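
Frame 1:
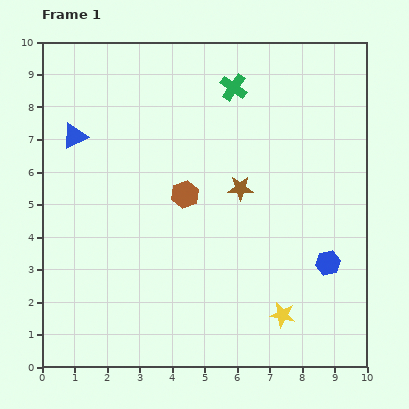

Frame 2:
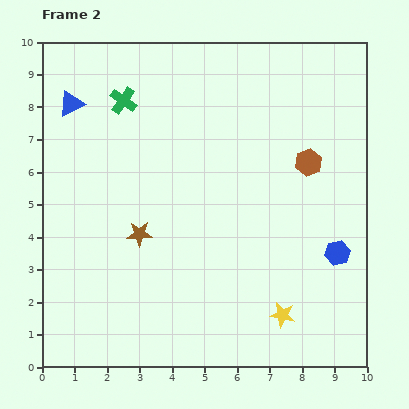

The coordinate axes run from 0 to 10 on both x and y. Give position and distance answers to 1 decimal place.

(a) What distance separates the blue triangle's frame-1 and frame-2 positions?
1.0

The blue triangle moved from (1.0, 7.1) to (0.9, 8.1), a distance of √(0.1² + 1.0²) ≈ 1.0.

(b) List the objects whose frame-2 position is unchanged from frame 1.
the yellow star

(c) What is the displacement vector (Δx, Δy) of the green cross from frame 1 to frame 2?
(-3.4, -0.4)

The green cross was at (5.9, 8.6) in frame 1 and (2.5, 8.2) in frame 2.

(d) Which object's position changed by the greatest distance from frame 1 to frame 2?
the brown hexagon

(moved 3.9; next 3.4)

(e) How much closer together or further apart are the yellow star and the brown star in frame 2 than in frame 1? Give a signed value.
+1.0

Distance in frame 1: 4.1. Distance in frame 2: 5.1.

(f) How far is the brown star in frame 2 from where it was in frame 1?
3.4

The brown star moved from (6.1, 5.5) to (3.0, 4.1), a distance of √(3.1² + 1.4²) ≈ 3.4.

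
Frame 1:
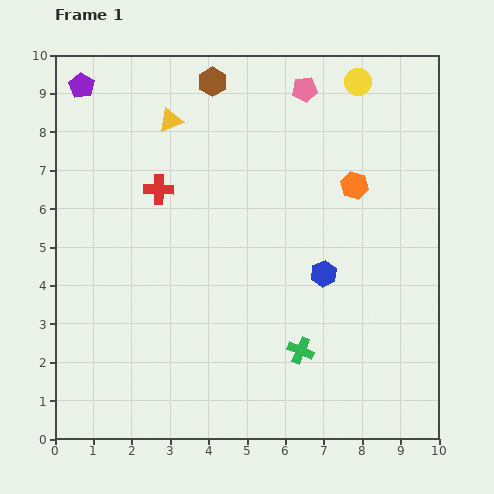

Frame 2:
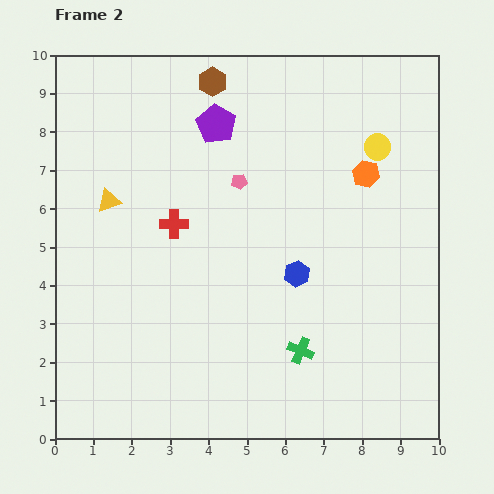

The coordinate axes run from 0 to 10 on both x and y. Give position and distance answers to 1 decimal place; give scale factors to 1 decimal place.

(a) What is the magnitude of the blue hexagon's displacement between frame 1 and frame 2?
0.7

The blue hexagon moved from (7.0, 4.3) to (6.3, 4.3), a distance of √(0.7² + 0.0²) ≈ 0.7.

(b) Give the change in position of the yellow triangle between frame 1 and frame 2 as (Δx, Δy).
(-1.6, -2.1)

The yellow triangle was at (3.0, 8.3) in frame 1 and (1.4, 6.2) in frame 2.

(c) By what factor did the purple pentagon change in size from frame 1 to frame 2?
1.5×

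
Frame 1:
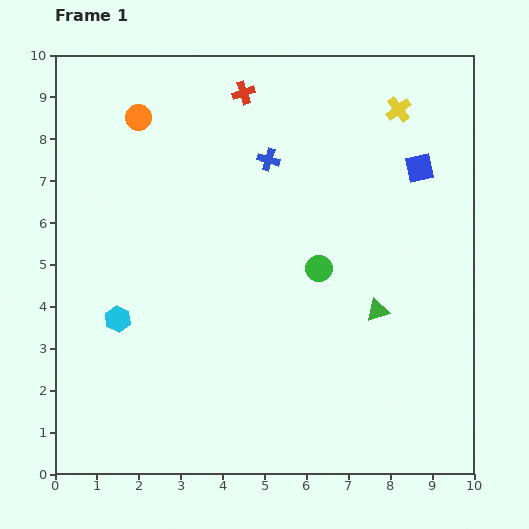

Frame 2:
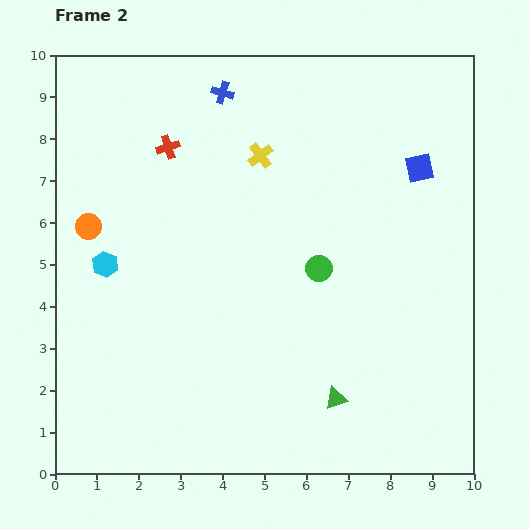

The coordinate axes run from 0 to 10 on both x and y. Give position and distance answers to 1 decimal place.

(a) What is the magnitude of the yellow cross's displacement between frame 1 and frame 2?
3.5

The yellow cross moved from (8.2, 8.7) to (4.9, 7.6), a distance of √(3.3² + 1.1²) ≈ 3.5.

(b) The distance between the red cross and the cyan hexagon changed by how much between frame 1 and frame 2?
-3.0

Distance in frame 1: 6.2. Distance in frame 2: 3.2.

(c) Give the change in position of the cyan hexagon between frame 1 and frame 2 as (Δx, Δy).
(-0.3, 1.3)

The cyan hexagon was at (1.5, 3.7) in frame 1 and (1.2, 5.0) in frame 2.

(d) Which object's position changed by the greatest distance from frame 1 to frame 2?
the yellow cross

(moved 3.5; next 2.9)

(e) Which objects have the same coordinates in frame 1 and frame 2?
the blue square, the green circle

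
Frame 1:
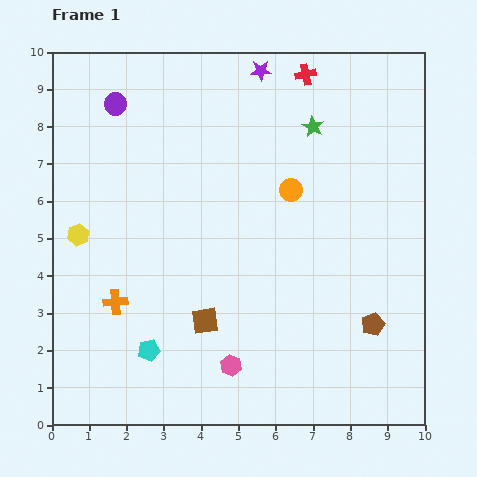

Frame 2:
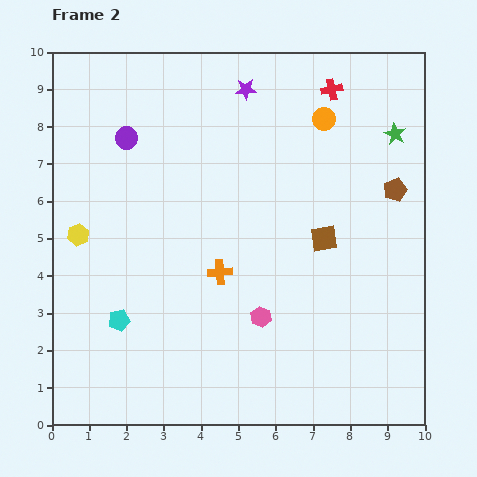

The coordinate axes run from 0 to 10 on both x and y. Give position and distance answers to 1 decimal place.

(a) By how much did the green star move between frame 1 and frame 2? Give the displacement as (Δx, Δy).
(2.2, -0.2)

The green star was at (7.0, 8.0) in frame 1 and (9.2, 7.8) in frame 2.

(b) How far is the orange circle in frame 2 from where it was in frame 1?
2.1

The orange circle moved from (6.4, 6.3) to (7.3, 8.2), a distance of √(0.9² + 1.9²) ≈ 2.1.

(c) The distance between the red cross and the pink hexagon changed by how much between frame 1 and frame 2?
-1.7

Distance in frame 1: 8.1. Distance in frame 2: 6.4.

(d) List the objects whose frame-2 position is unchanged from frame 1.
the yellow hexagon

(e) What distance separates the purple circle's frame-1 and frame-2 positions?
0.9

The purple circle moved from (1.7, 8.6) to (2.0, 7.7), a distance of √(0.3² + 0.9²) ≈ 0.9.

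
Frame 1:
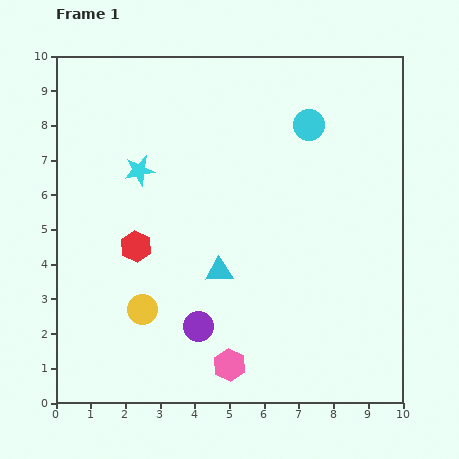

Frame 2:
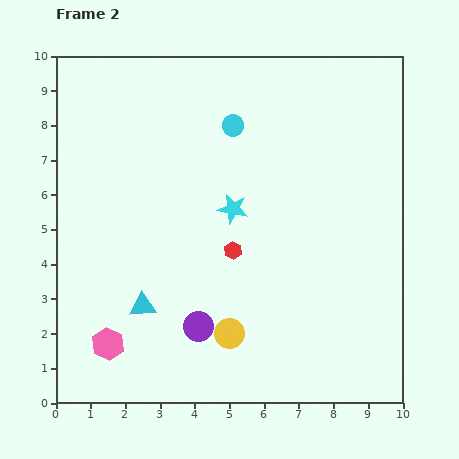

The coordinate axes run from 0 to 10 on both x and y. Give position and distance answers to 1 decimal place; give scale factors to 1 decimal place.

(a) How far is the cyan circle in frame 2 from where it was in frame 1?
2.2

The cyan circle moved from (7.3, 8.0) to (5.1, 8.0), a distance of √(2.2² + 0.0²) ≈ 2.2.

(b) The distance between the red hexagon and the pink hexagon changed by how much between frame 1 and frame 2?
+0.2

Distance in frame 1: 4.3. Distance in frame 2: 4.5.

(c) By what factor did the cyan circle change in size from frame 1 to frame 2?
0.7×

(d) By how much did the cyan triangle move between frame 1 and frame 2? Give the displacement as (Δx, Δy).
(-2.2, -1.0)

The cyan triangle was at (4.7, 3.8) in frame 1 and (2.5, 2.8) in frame 2.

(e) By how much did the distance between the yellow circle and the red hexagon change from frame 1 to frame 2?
+0.6

Distance in frame 1: 1.8. Distance in frame 2: 2.4.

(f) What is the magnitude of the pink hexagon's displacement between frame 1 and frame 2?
3.6

The pink hexagon moved from (5.0, 1.1) to (1.5, 1.7), a distance of √(3.5² + 0.6²) ≈ 3.6.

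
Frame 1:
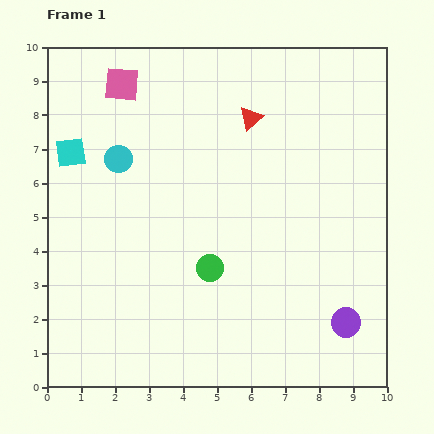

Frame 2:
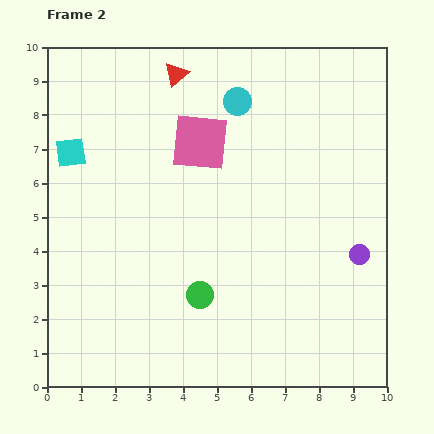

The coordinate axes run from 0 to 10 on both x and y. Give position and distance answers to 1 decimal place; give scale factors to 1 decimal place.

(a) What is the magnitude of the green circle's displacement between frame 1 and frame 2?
0.9

The green circle moved from (4.8, 3.5) to (4.5, 2.7), a distance of √(0.3² + 0.8²) ≈ 0.9.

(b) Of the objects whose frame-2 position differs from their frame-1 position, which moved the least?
the green circle

(moved 0.9)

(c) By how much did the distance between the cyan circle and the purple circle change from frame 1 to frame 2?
-2.4

Distance in frame 1: 8.2. Distance in frame 2: 5.8.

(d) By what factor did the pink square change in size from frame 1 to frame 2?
1.6×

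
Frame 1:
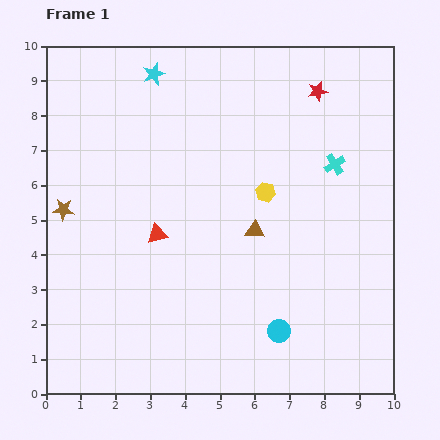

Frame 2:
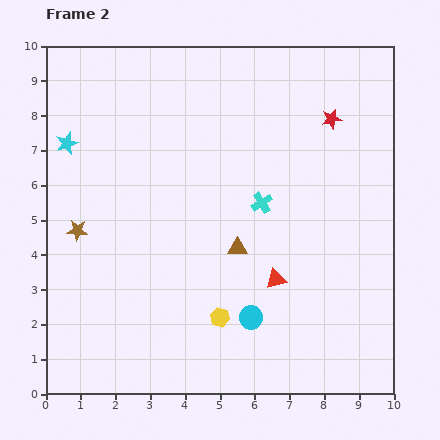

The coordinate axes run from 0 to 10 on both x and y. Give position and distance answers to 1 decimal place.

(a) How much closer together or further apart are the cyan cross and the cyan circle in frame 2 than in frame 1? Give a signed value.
-1.8

Distance in frame 1: 5.1. Distance in frame 2: 3.3.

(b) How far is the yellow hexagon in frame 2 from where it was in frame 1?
3.8

The yellow hexagon moved from (6.3, 5.8) to (5.0, 2.2), a distance of √(1.3² + 3.6²) ≈ 3.8.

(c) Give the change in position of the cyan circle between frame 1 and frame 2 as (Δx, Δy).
(-0.8, 0.4)

The cyan circle was at (6.7, 1.8) in frame 1 and (5.9, 2.2) in frame 2.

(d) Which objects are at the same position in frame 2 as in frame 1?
none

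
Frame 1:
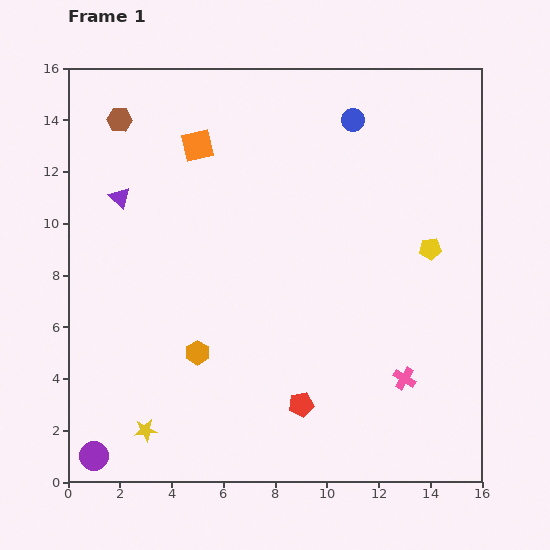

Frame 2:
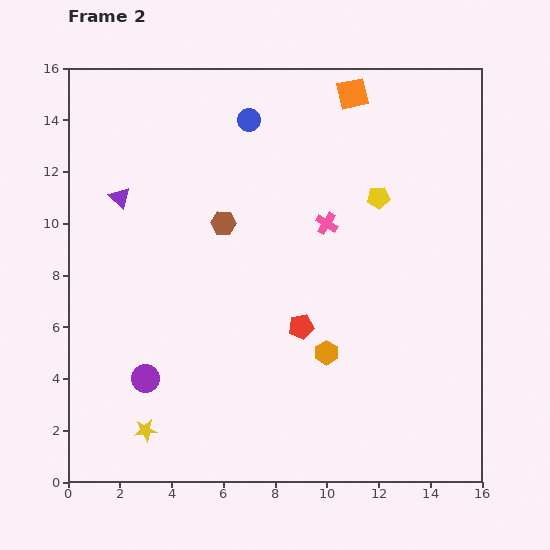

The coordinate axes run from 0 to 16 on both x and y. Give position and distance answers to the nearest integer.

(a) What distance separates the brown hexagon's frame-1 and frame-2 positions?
6

The brown hexagon moved from (2, 14) to (6, 10), a distance of √(4² + 4²) ≈ 6.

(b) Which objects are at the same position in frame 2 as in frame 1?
the yellow star, the purple triangle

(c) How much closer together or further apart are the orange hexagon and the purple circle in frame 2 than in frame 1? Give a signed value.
+1

Distance in frame 1: 6. Distance in frame 2: 7.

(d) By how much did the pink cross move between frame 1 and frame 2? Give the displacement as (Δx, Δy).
(-3, 6)

The pink cross was at (13, 4) in frame 1 and (10, 10) in frame 2.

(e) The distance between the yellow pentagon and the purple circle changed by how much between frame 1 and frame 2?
-4

Distance in frame 1: 15. Distance in frame 2: 11.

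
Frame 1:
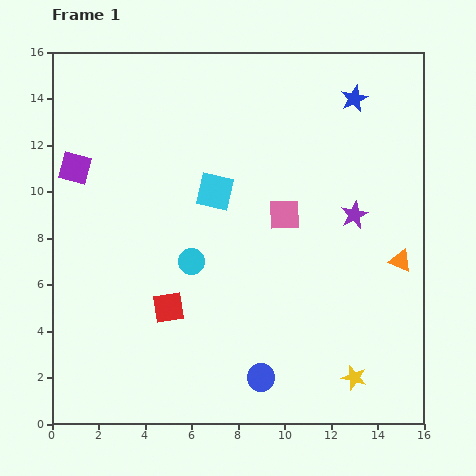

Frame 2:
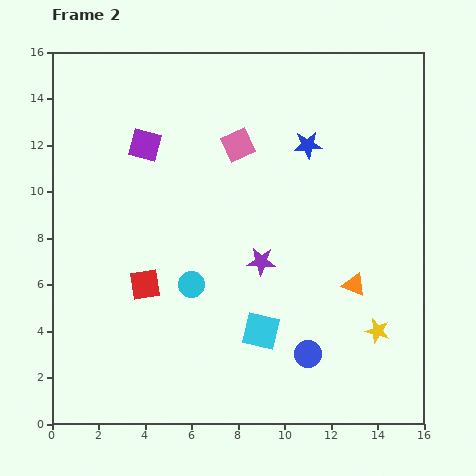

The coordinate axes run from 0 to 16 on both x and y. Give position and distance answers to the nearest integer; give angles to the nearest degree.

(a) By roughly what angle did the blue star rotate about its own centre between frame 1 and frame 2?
19° clockwise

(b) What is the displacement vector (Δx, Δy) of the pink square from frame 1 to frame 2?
(-2, 3)

The pink square was at (10, 9) in frame 1 and (8, 12) in frame 2.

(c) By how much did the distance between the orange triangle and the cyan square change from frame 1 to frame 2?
-5

Distance in frame 1: 9. Distance in frame 2: 4.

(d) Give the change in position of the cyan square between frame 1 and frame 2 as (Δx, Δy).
(2, -6)

The cyan square was at (7, 10) in frame 1 and (9, 4) in frame 2.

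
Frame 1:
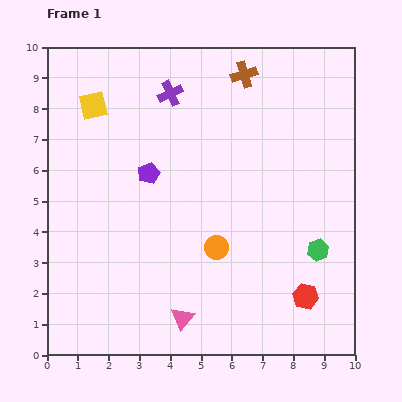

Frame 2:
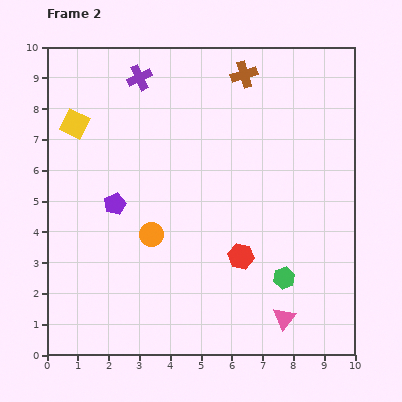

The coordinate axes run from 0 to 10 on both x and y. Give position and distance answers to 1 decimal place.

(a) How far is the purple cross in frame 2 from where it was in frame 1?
1.1

The purple cross moved from (4.0, 8.5) to (3.0, 9.0), a distance of √(1.0² + 0.5²) ≈ 1.1.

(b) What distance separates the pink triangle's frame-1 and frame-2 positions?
3.3

The pink triangle moved from (4.4, 1.2) to (7.7, 1.2), a distance of √(3.3² + 0.0²) ≈ 3.3.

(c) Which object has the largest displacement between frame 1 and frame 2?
the pink triangle

(moved 3.3; next 2.5)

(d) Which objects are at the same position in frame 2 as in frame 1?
the brown cross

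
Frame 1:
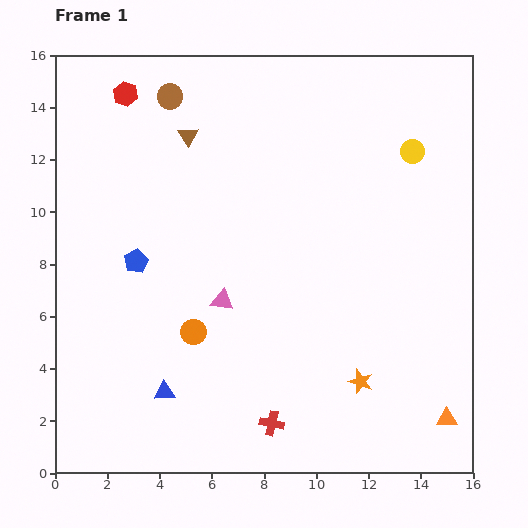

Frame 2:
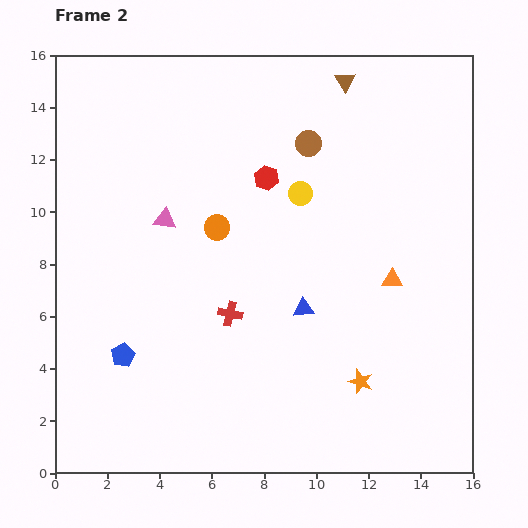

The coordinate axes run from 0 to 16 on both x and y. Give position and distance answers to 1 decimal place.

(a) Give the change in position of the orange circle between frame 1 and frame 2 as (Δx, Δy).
(0.9, 4.0)

The orange circle was at (5.3, 5.4) in frame 1 and (6.2, 9.4) in frame 2.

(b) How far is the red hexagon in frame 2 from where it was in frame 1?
6.3

The red hexagon moved from (2.7, 14.5) to (8.1, 11.3), a distance of √(5.4² + 3.2²) ≈ 6.3.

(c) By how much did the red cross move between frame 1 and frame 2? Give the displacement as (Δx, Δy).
(-1.6, 4.2)

The red cross was at (8.3, 1.9) in frame 1 and (6.7, 6.1) in frame 2.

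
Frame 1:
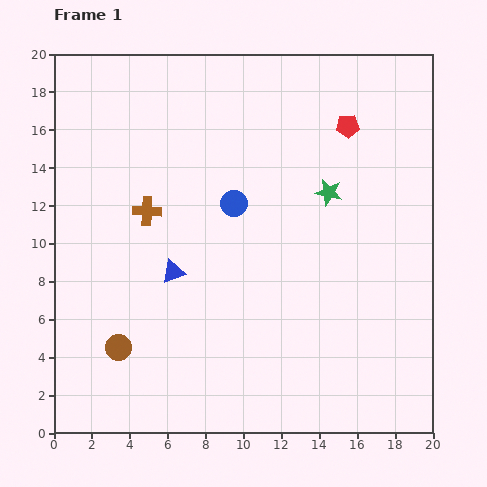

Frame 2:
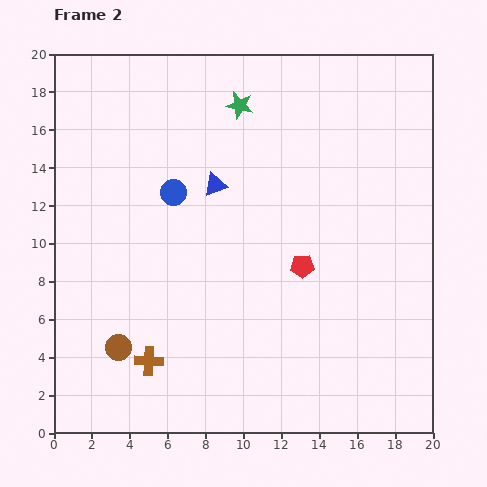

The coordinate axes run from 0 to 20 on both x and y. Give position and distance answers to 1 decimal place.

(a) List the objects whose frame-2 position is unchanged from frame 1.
the brown circle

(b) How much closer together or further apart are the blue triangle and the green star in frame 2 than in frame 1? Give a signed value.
-4.8

Distance in frame 1: 9.2. Distance in frame 2: 4.4.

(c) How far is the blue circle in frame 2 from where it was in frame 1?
3.3

The blue circle moved from (9.5, 12.1) to (6.3, 12.7), a distance of √(3.2² + 0.6²) ≈ 3.3.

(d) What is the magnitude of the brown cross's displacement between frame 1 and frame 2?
7.9

The brown cross moved from (4.9, 11.7) to (5.0, 3.8), a distance of √(0.1² + 7.9²) ≈ 7.9.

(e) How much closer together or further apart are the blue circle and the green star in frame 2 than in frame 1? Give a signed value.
+0.8

Distance in frame 1: 5.0. Distance in frame 2: 5.8.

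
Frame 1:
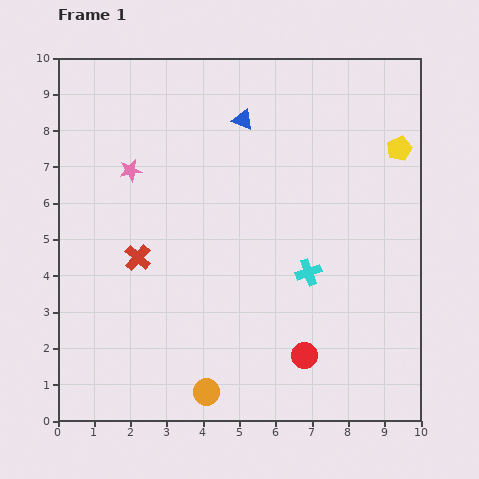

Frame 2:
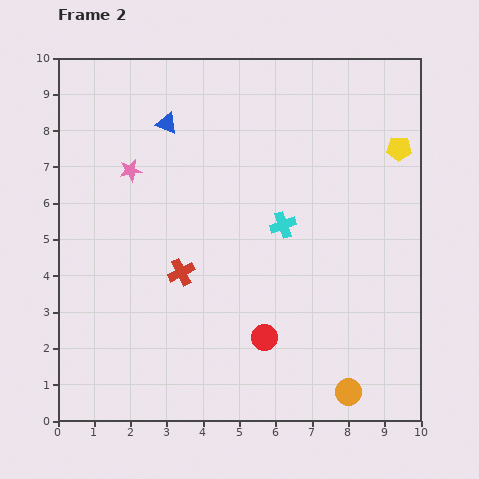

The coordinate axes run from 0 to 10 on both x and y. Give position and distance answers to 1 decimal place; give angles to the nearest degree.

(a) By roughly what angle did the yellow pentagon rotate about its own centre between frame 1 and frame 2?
25° clockwise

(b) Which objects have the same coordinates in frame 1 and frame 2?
the yellow pentagon, the pink star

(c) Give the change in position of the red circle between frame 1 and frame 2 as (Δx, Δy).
(-1.1, 0.5)

The red circle was at (6.8, 1.8) in frame 1 and (5.7, 2.3) in frame 2.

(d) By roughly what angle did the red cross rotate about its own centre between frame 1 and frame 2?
22° clockwise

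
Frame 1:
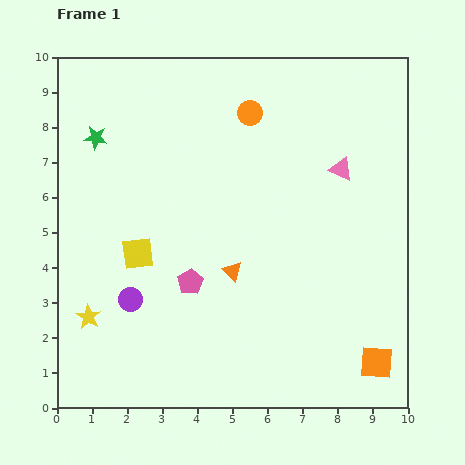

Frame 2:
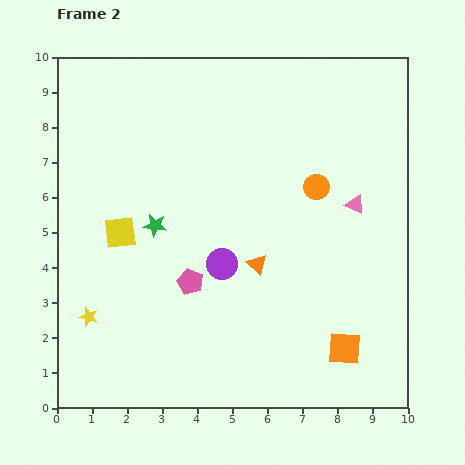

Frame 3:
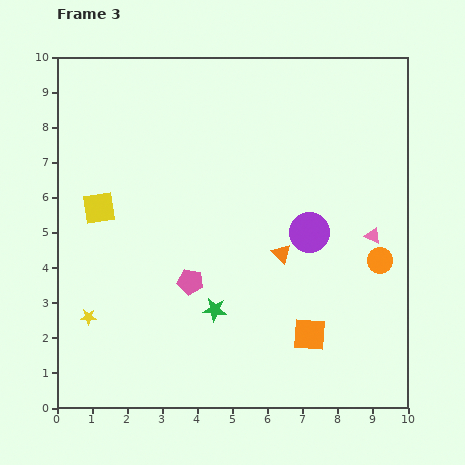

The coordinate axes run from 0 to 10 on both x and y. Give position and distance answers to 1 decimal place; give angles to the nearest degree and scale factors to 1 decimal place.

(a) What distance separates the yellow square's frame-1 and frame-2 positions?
0.8

The yellow square moved from (2.3, 4.4) to (1.8, 5.0), a distance of √(0.5² + 0.6²) ≈ 0.8.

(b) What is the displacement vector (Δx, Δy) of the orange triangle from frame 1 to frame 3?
(1.4, 0.5)

The orange triangle was at (5.0, 3.9) in frame 1 and (6.4, 4.4) in frame 3.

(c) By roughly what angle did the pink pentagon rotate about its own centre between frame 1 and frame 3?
31° counter-clockwise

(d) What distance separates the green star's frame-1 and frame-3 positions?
6.0

The green star moved from (1.1, 7.7) to (4.5, 2.8), a distance of √(3.4² + 4.9²) ≈ 6.0.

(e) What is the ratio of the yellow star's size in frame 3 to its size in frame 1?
0.6×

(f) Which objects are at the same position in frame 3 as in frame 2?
the yellow star, the pink pentagon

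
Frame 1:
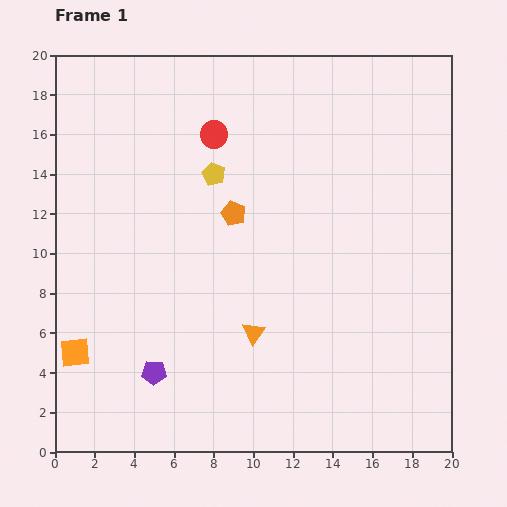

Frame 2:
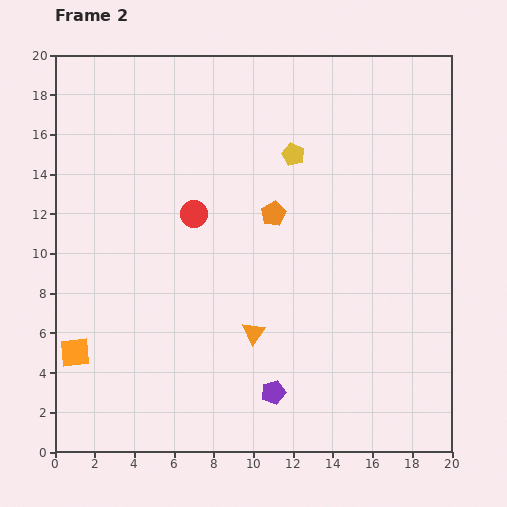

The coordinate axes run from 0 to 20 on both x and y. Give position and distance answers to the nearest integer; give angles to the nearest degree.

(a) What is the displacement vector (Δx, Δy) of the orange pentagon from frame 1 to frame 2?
(2, 0)

The orange pentagon was at (9, 12) in frame 1 and (11, 12) in frame 2.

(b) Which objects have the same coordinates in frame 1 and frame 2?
the orange triangle, the orange square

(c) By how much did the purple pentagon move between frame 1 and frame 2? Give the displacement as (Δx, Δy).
(6, -1)

The purple pentagon was at (5, 4) in frame 1 and (11, 3) in frame 2.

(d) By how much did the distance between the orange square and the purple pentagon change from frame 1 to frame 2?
+6

Distance in frame 1: 4. Distance in frame 2: 10.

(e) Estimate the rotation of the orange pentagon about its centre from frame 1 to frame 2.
20° clockwise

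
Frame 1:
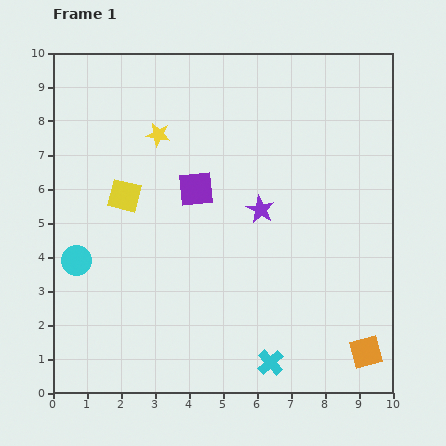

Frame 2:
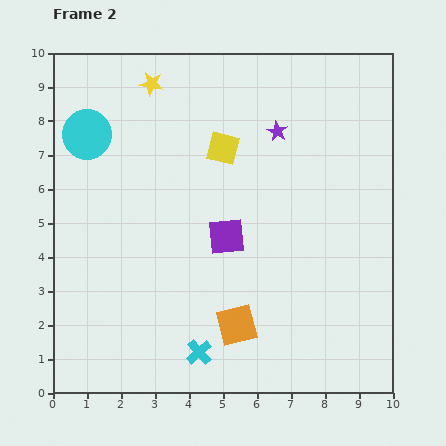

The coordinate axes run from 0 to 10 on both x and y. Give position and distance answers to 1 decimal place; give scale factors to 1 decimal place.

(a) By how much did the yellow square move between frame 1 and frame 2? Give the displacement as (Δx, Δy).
(2.9, 1.4)

The yellow square was at (2.1, 5.8) in frame 1 and (5.0, 7.2) in frame 2.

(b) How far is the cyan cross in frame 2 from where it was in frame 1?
2.1

The cyan cross moved from (6.4, 0.9) to (4.3, 1.2), a distance of √(2.1² + 0.3²) ≈ 2.1.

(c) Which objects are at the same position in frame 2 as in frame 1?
none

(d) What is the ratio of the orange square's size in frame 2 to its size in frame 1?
1.3×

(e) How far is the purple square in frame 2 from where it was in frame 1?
1.7

The purple square moved from (4.2, 6.0) to (5.1, 4.6), a distance of √(0.9² + 1.4²) ≈ 1.7.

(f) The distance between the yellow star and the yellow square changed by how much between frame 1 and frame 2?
+0.7

Distance in frame 1: 2.1. Distance in frame 2: 2.8.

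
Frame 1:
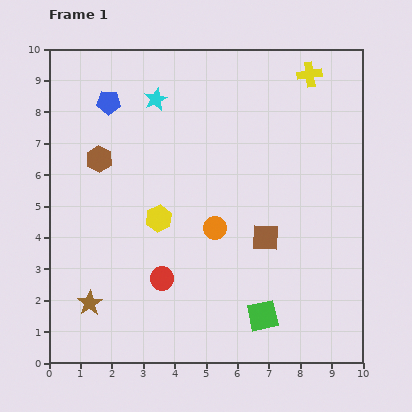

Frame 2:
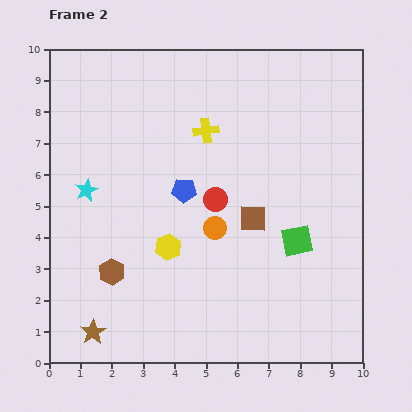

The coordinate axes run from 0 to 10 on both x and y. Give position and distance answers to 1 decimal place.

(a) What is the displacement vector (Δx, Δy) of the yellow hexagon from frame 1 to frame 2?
(0.3, -0.9)

The yellow hexagon was at (3.5, 4.6) in frame 1 and (3.8, 3.7) in frame 2.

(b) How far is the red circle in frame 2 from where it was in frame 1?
3.0

The red circle moved from (3.6, 2.7) to (5.3, 5.2), a distance of √(1.7² + 2.5²) ≈ 3.0.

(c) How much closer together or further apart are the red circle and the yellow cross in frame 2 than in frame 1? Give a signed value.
-5.8

Distance in frame 1: 8.0. Distance in frame 2: 2.2.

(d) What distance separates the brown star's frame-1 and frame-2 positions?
0.9

The brown star moved from (1.3, 1.9) to (1.4, 1.0), a distance of √(0.1² + 0.9²) ≈ 0.9.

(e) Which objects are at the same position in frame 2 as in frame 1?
the orange circle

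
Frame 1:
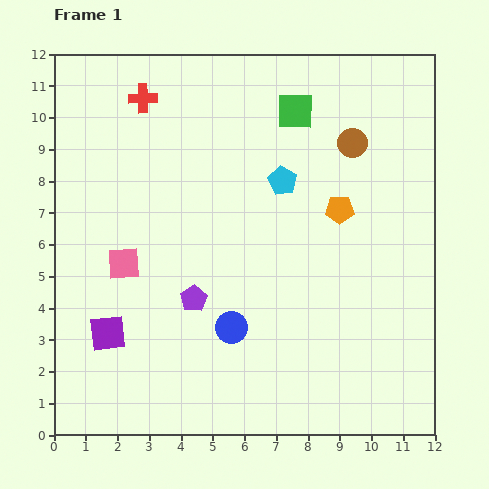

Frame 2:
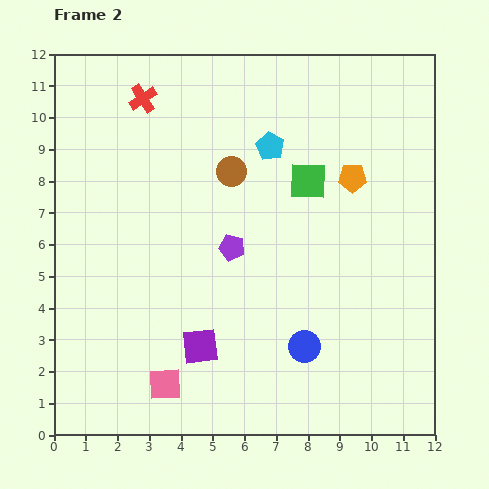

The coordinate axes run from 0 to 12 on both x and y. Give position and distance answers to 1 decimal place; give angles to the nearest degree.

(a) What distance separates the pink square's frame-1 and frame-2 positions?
4.0

The pink square moved from (2.2, 5.4) to (3.5, 1.6), a distance of √(1.3² + 3.8²) ≈ 4.0.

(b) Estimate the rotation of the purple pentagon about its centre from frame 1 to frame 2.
27° counter-clockwise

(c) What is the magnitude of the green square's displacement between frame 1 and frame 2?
2.2

The green square moved from (7.6, 10.2) to (8.0, 8.0), a distance of √(0.4² + 2.2²) ≈ 2.2.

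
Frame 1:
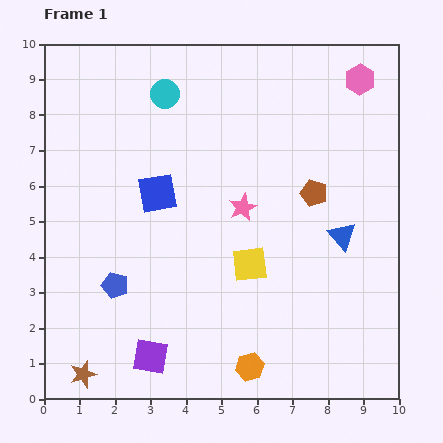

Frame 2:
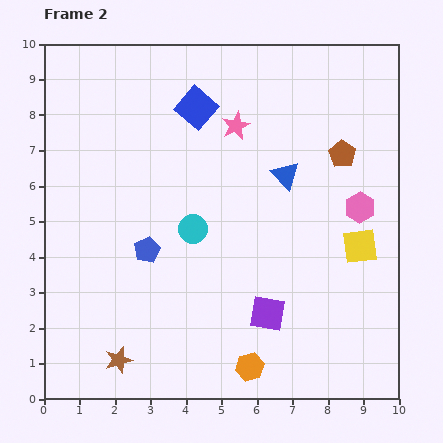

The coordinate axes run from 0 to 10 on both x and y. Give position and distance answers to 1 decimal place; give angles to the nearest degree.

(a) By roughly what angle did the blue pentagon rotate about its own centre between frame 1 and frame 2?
29° clockwise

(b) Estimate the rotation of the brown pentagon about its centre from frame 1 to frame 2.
16° clockwise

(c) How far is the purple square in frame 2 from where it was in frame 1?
3.5

The purple square moved from (3.0, 1.2) to (6.3, 2.4), a distance of √(3.3² + 1.2²) ≈ 3.5.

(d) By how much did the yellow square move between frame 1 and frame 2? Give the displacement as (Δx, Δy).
(3.1, 0.5)

The yellow square was at (5.8, 3.8) in frame 1 and (8.9, 4.3) in frame 2.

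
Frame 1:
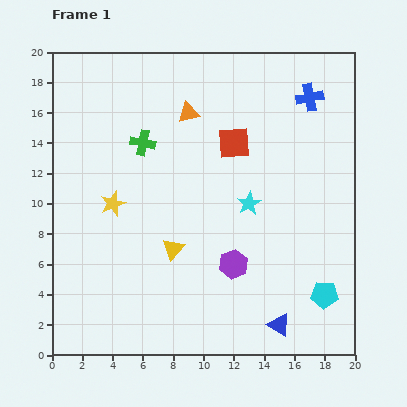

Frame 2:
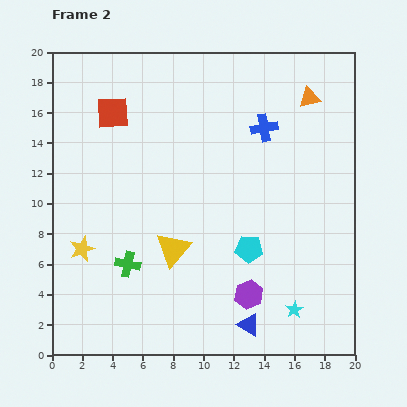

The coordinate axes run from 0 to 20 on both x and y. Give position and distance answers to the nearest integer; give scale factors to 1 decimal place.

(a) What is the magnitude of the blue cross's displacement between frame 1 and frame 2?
4

The blue cross moved from (17, 17) to (14, 15), a distance of √(3² + 2²) ≈ 4.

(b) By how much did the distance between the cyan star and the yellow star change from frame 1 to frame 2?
+6

Distance in frame 1: 9. Distance in frame 2: 15.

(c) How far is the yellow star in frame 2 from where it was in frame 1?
4

The yellow star moved from (4, 10) to (2, 7), a distance of √(2² + 3²) ≈ 4.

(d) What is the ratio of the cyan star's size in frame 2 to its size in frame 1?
0.7×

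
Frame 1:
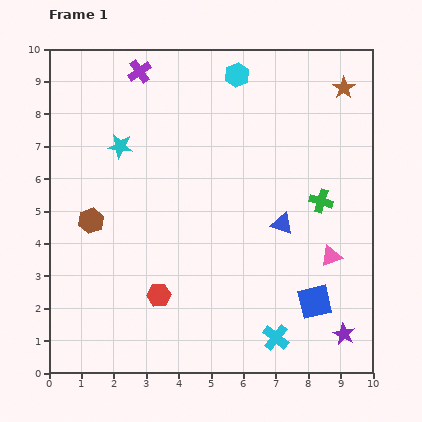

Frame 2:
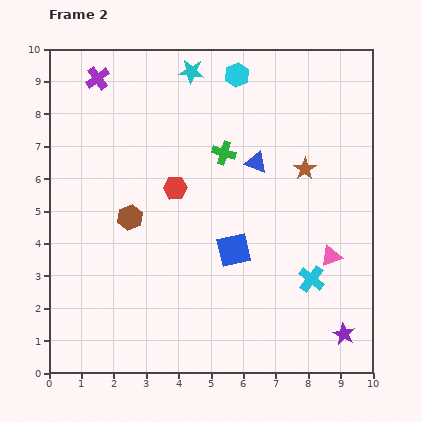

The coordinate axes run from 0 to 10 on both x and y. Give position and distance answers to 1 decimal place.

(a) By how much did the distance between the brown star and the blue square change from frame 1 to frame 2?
-3.4

Distance in frame 1: 6.7. Distance in frame 2: 3.3.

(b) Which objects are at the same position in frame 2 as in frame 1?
the cyan hexagon, the purple star, the pink triangle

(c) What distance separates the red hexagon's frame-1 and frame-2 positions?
3.3

The red hexagon moved from (3.4, 2.4) to (3.9, 5.7), a distance of √(0.5² + 3.3²) ≈ 3.3.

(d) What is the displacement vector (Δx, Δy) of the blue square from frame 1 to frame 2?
(-2.5, 1.6)

The blue square was at (8.2, 2.2) in frame 1 and (5.7, 3.8) in frame 2.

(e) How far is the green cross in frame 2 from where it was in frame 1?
3.4

The green cross moved from (8.4, 5.3) to (5.4, 6.8), a distance of √(3.0² + 1.5²) ≈ 3.4.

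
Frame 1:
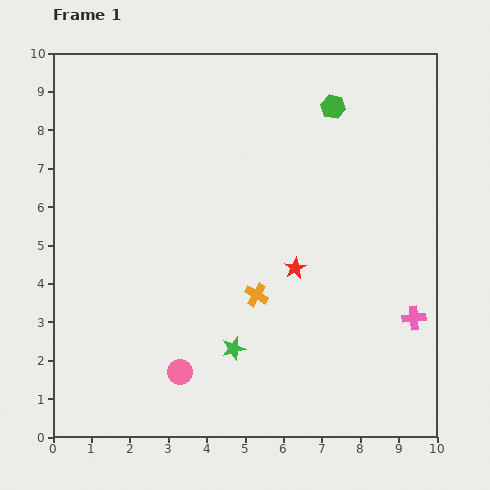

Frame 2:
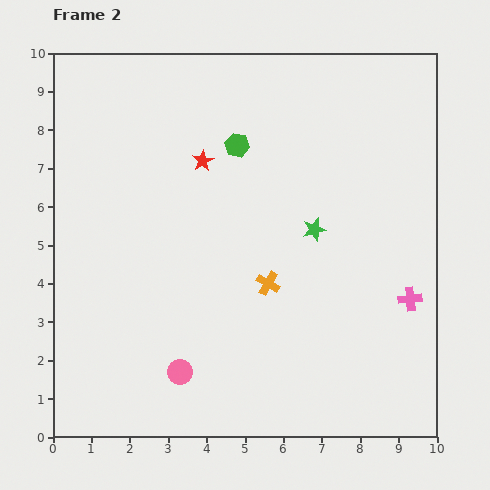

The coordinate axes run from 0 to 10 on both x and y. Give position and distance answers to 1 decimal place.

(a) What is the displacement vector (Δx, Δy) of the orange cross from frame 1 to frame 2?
(0.3, 0.3)

The orange cross was at (5.3, 3.7) in frame 1 and (5.6, 4.0) in frame 2.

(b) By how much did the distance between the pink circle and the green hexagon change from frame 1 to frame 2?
-1.9

Distance in frame 1: 8.0. Distance in frame 2: 6.1.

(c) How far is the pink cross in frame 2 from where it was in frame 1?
0.5

The pink cross moved from (9.4, 3.1) to (9.3, 3.6), a distance of √(0.1² + 0.5²) ≈ 0.5.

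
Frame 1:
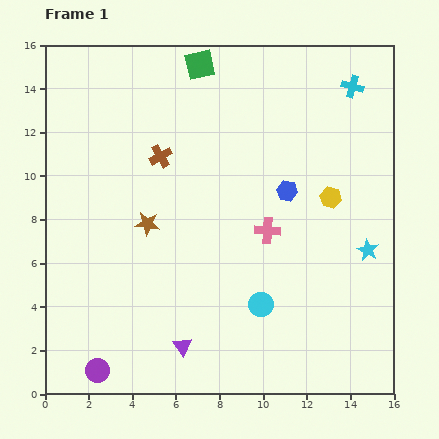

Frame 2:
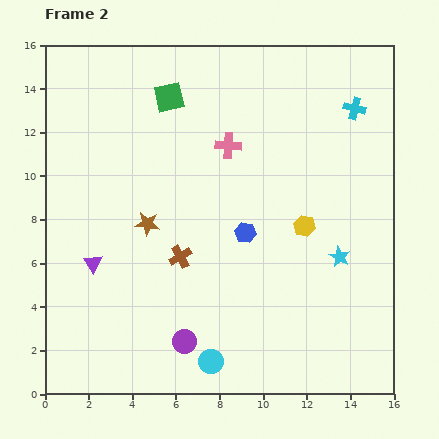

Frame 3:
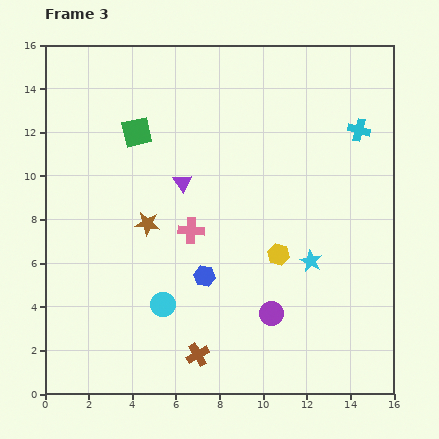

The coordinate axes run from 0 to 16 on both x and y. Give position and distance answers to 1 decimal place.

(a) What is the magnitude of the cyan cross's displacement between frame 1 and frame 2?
1.0

The cyan cross moved from (14.1, 14.1) to (14.2, 13.1), a distance of √(0.1² + 1.0²) ≈ 1.0.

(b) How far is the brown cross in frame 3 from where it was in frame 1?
9.3

The brown cross moved from (5.3, 10.9) to (7.0, 1.8), a distance of √(1.7² + 9.1²) ≈ 9.3.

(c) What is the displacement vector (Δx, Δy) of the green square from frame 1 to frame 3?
(-2.9, -3.1)

The green square was at (7.1, 15.1) in frame 1 and (4.2, 12.0) in frame 3.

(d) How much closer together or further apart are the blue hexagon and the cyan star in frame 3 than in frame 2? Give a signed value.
+0.5

Distance in frame 2: 4.4. Distance in frame 3: 4.9.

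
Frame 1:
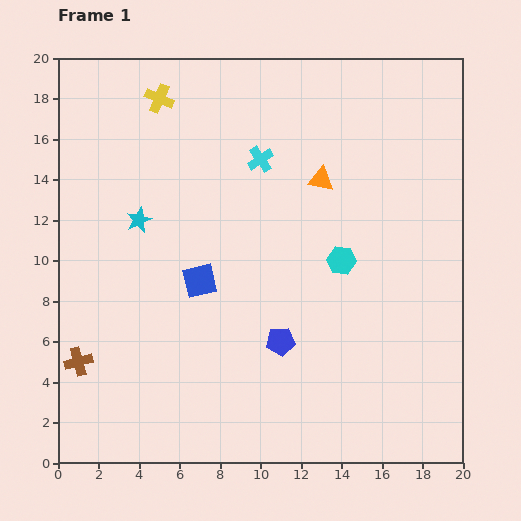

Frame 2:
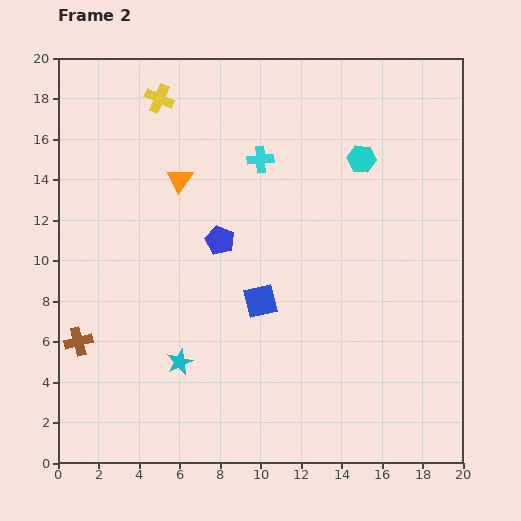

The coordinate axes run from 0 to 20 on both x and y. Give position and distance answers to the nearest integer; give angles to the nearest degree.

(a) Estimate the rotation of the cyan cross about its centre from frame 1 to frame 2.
30° clockwise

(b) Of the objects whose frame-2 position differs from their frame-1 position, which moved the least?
the brown cross

(moved 1)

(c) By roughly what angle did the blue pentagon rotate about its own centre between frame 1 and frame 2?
29° clockwise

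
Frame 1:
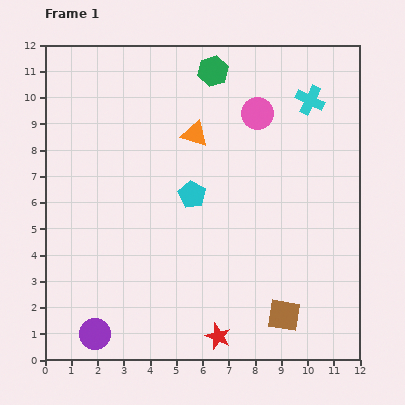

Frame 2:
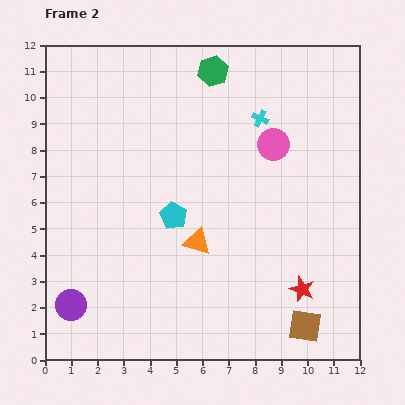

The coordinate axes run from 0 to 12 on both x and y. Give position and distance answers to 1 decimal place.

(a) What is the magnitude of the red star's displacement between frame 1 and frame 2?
3.7

The red star moved from (6.6, 0.9) to (9.8, 2.7), a distance of √(3.2² + 1.8²) ≈ 3.7.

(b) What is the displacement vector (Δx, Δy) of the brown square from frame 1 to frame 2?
(0.8, -0.4)

The brown square was at (9.1, 1.7) in frame 1 and (9.9, 1.3) in frame 2.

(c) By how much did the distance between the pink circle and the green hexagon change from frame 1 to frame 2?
+1.3

Distance in frame 1: 2.3. Distance in frame 2: 3.6.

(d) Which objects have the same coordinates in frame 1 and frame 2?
the green hexagon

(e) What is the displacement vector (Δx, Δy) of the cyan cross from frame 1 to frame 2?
(-1.9, -0.7)

The cyan cross was at (10.1, 9.9) in frame 1 and (8.2, 9.2) in frame 2.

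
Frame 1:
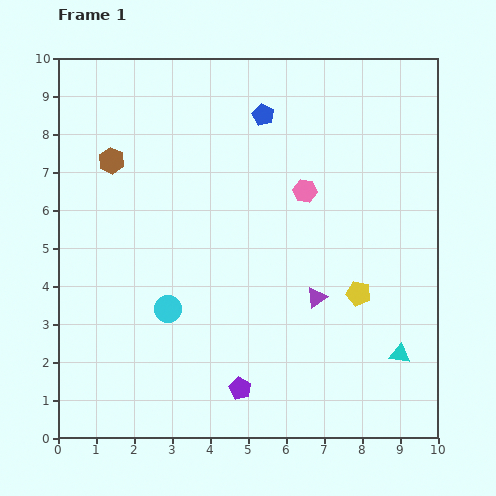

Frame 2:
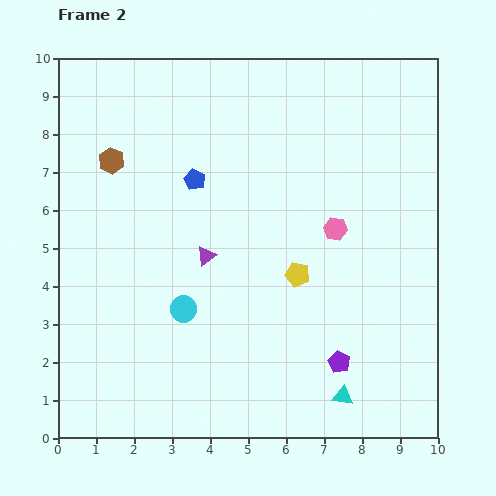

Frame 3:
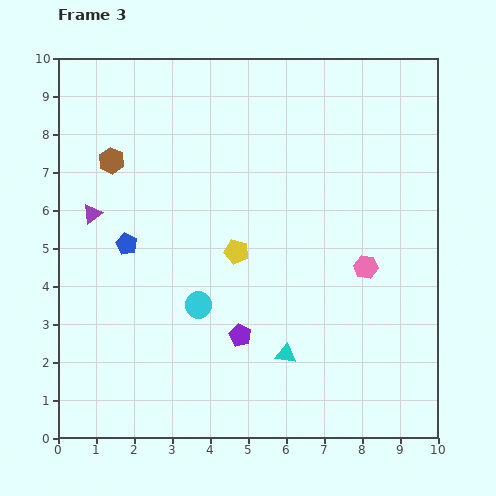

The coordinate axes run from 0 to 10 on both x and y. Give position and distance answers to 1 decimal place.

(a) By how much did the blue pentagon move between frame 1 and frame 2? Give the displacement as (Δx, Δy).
(-1.8, -1.7)

The blue pentagon was at (5.4, 8.5) in frame 1 and (3.6, 6.8) in frame 2.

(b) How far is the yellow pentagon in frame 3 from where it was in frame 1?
3.4

The yellow pentagon moved from (7.9, 3.8) to (4.7, 4.9), a distance of √(3.2² + 1.1²) ≈ 3.4.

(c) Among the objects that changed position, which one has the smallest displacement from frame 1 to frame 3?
the cyan circle

(moved 0.8)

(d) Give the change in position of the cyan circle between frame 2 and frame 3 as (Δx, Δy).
(0.4, 0.1)

The cyan circle was at (3.3, 3.4) in frame 2 and (3.7, 3.5) in frame 3.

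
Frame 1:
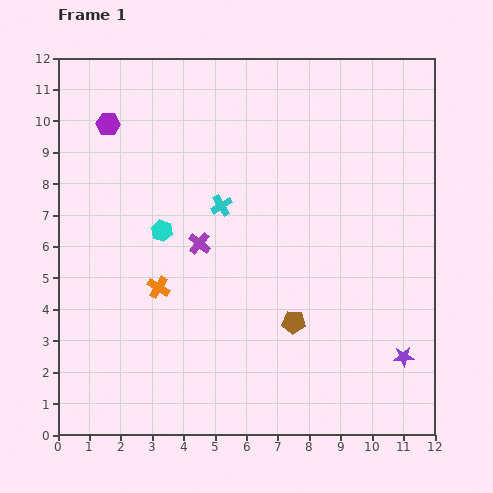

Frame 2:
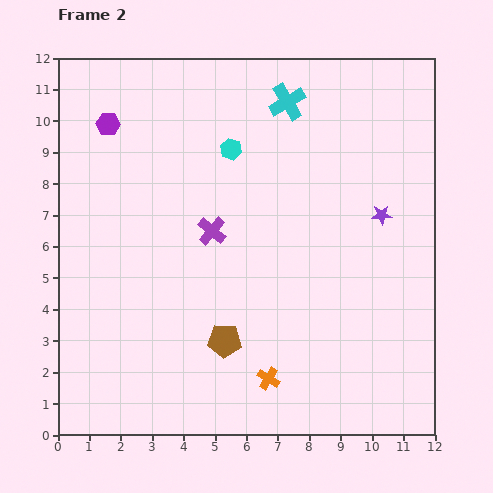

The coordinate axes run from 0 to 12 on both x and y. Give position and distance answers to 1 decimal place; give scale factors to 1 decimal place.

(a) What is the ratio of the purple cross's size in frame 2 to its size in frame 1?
1.3×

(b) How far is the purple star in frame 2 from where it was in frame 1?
4.6

The purple star moved from (11.0, 2.5) to (10.3, 7.0), a distance of √(0.7² + 4.5²) ≈ 4.6.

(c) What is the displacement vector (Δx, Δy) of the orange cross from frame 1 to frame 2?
(3.5, -2.9)

The orange cross was at (3.2, 4.7) in frame 1 and (6.7, 1.8) in frame 2.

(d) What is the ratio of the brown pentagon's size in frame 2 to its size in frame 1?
1.5×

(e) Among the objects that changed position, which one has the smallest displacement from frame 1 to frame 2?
the purple cross

(moved 0.6)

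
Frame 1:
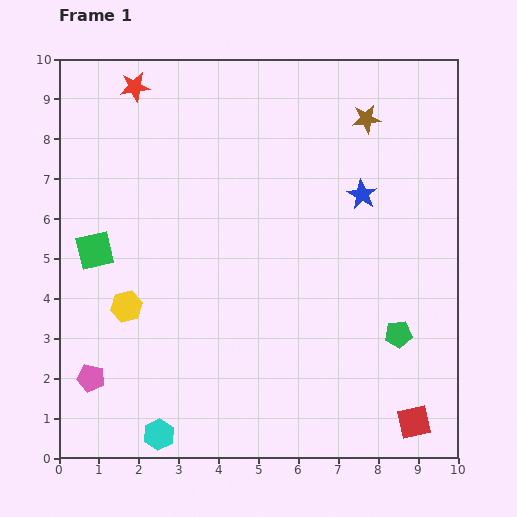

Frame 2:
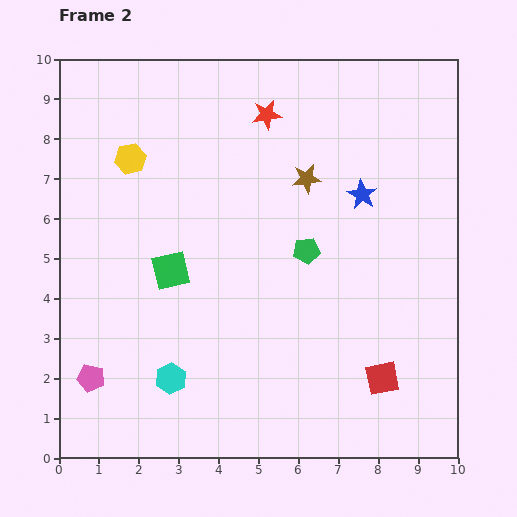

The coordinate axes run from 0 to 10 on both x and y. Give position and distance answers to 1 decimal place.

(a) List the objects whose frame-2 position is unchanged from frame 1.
the blue star, the pink pentagon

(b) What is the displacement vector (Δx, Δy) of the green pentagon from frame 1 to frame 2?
(-2.3, 2.1)

The green pentagon was at (8.5, 3.1) in frame 1 and (6.2, 5.2) in frame 2.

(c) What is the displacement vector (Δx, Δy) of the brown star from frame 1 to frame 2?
(-1.5, -1.5)

The brown star was at (7.7, 8.5) in frame 1 and (6.2, 7.0) in frame 2.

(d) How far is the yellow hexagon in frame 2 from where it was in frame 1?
3.7

The yellow hexagon moved from (1.7, 3.8) to (1.8, 7.5), a distance of √(0.1² + 3.7²) ≈ 3.7.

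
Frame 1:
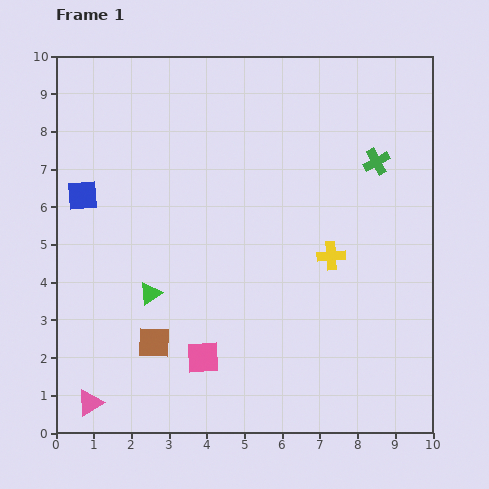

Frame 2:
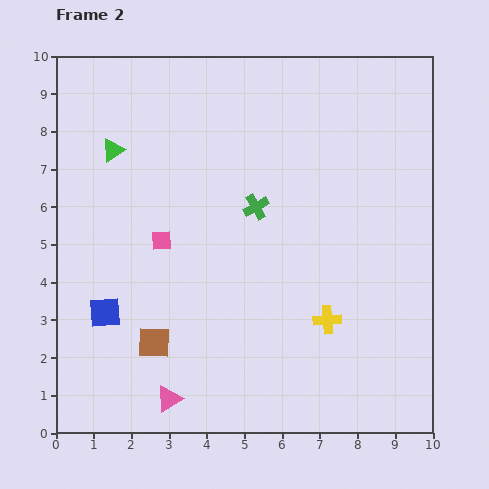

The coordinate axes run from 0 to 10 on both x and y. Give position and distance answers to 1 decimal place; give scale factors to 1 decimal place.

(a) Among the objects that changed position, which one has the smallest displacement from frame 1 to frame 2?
the yellow cross

(moved 1.7)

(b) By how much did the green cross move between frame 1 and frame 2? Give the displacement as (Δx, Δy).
(-3.2, -1.2)

The green cross was at (8.5, 7.2) in frame 1 and (5.3, 6.0) in frame 2.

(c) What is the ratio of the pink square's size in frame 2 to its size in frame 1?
0.6×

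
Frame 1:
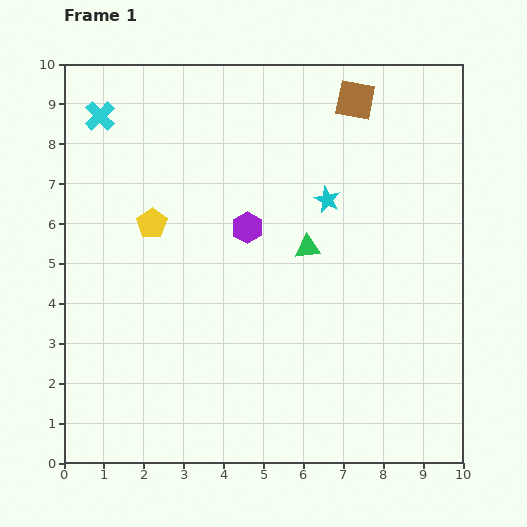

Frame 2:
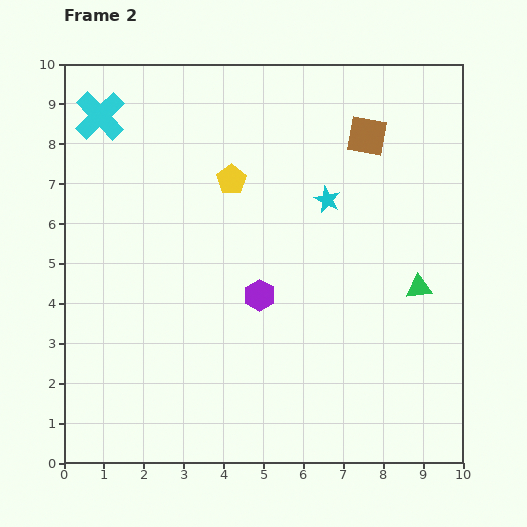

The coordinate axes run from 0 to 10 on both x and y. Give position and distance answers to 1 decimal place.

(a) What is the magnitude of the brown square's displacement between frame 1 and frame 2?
0.9

The brown square moved from (7.3, 9.1) to (7.6, 8.2), a distance of √(0.3² + 0.9²) ≈ 0.9.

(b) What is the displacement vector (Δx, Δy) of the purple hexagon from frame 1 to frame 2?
(0.3, -1.7)

The purple hexagon was at (4.6, 5.9) in frame 1 and (4.9, 4.2) in frame 2.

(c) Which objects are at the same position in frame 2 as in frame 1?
the cyan star, the cyan cross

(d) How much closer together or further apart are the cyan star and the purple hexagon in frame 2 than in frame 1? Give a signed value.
+0.8

Distance in frame 1: 2.1. Distance in frame 2: 2.9.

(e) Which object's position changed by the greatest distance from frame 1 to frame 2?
the green triangle

(moved 3.0; next 2.3)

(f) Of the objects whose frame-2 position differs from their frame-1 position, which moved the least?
the brown square

(moved 0.9)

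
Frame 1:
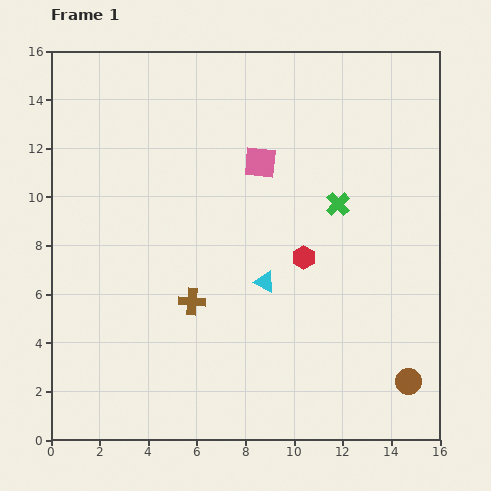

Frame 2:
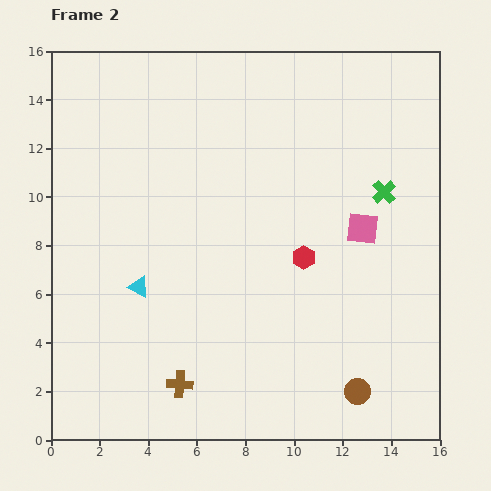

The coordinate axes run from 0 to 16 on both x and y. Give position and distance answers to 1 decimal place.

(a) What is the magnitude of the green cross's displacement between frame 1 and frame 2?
2.0

The green cross moved from (11.8, 9.7) to (13.7, 10.2), a distance of √(1.9² + 0.5²) ≈ 2.0.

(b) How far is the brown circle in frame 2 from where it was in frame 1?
2.1

The brown circle moved from (14.7, 2.4) to (12.6, 2.0), a distance of √(2.1² + 0.4²) ≈ 2.1.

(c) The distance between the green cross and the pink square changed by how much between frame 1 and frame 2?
-1.9

Distance in frame 1: 3.6. Distance in frame 2: 1.7.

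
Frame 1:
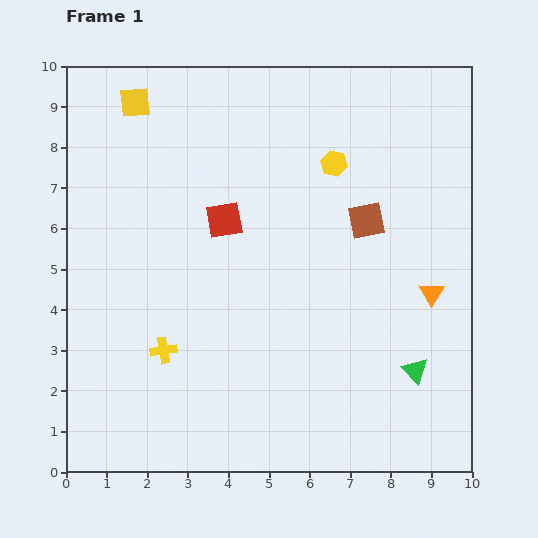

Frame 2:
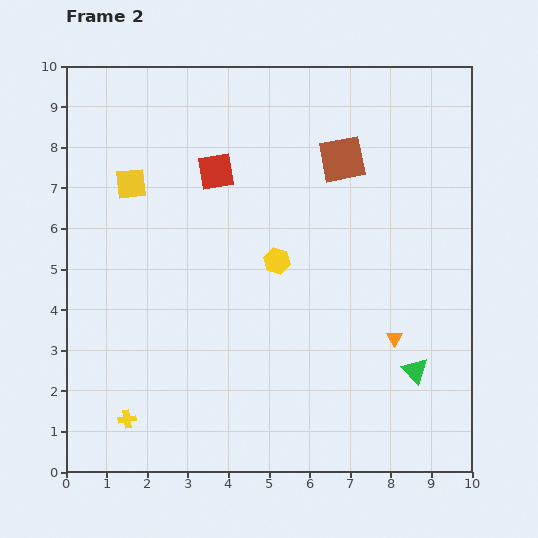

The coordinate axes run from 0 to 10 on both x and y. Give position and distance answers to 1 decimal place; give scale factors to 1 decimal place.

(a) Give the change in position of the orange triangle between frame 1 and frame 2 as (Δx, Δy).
(-0.9, -1.1)

The orange triangle was at (9.0, 4.4) in frame 1 and (8.1, 3.3) in frame 2.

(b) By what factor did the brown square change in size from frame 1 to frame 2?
1.3×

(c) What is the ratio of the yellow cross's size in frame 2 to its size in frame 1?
0.7×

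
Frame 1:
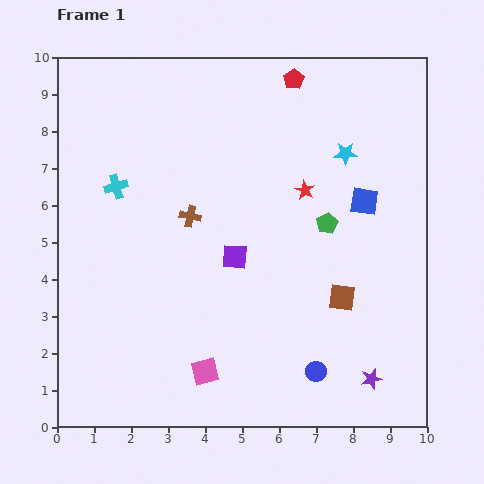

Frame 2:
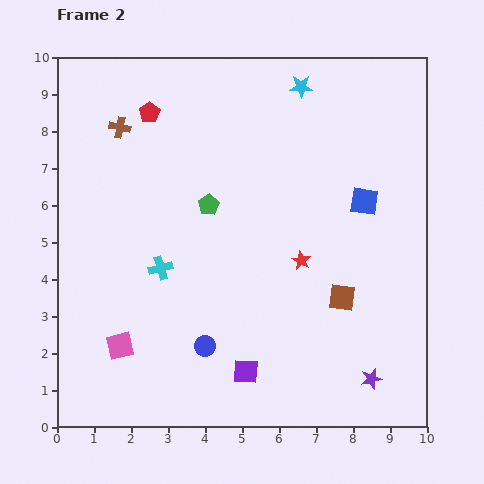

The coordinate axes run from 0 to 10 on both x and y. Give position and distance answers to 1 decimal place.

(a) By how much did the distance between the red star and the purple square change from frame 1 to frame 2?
+0.8

Distance in frame 1: 2.6. Distance in frame 2: 3.4.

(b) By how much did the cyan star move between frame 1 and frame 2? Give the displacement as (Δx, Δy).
(-1.2, 1.8)

The cyan star was at (7.8, 7.4) in frame 1 and (6.6, 9.2) in frame 2.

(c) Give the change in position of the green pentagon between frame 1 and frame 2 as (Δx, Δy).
(-3.2, 0.5)

The green pentagon was at (7.3, 5.5) in frame 1 and (4.1, 6.0) in frame 2.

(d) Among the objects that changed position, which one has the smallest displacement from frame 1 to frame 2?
the red star

(moved 1.9)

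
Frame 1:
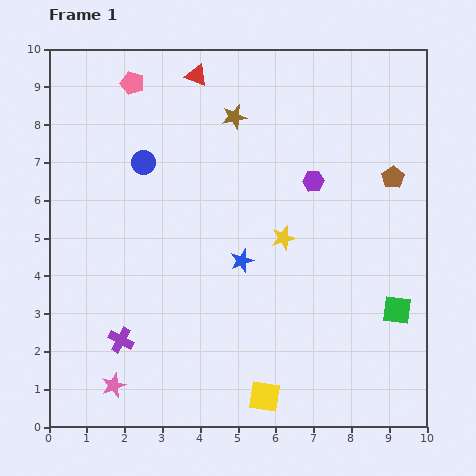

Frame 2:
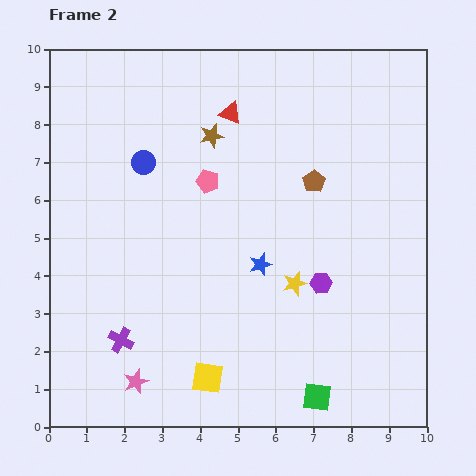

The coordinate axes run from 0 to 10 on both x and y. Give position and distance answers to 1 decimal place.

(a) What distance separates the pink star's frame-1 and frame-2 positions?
0.6

The pink star moved from (1.7, 1.1) to (2.3, 1.2), a distance of √(0.6² + 0.1²) ≈ 0.6.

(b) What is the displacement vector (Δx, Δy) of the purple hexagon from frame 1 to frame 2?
(0.2, -2.7)

The purple hexagon was at (7.0, 6.5) in frame 1 and (7.2, 3.8) in frame 2.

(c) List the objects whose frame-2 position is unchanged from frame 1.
the blue circle, the purple cross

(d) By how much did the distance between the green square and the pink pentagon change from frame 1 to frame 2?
-2.8

Distance in frame 1: 9.2. Distance in frame 2: 6.4.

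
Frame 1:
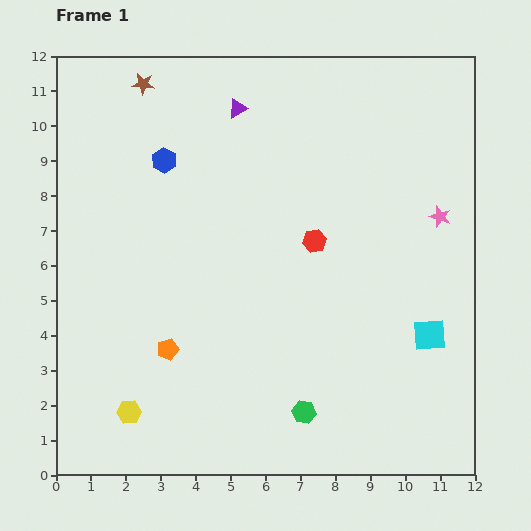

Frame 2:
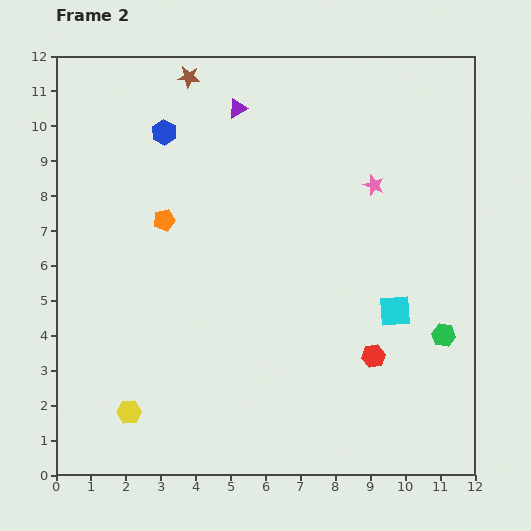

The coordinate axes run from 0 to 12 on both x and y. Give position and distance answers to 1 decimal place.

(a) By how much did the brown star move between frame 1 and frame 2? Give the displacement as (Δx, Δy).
(1.3, 0.2)

The brown star was at (2.5, 11.2) in frame 1 and (3.8, 11.4) in frame 2.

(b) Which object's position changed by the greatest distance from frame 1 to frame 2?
the green hexagon

(moved 4.6; next 3.7)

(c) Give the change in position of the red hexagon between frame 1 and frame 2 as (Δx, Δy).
(1.7, -3.3)

The red hexagon was at (7.4, 6.7) in frame 1 and (9.1, 3.4) in frame 2.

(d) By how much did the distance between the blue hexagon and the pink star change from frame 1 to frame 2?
-1.9

Distance in frame 1: 8.1. Distance in frame 2: 6.2.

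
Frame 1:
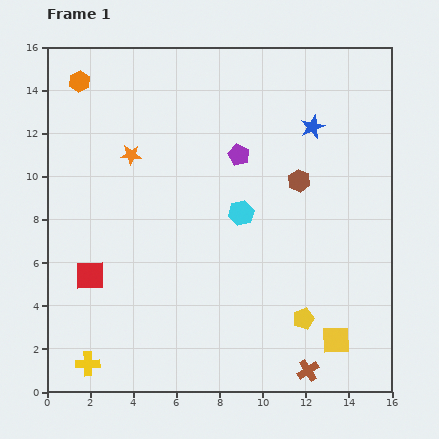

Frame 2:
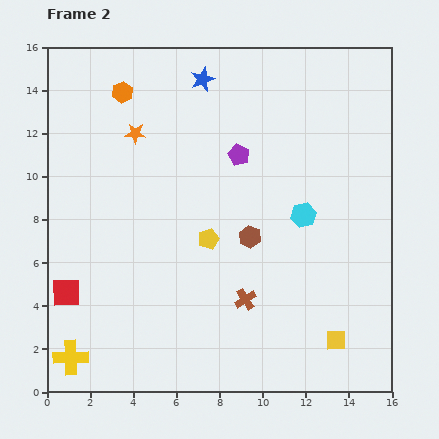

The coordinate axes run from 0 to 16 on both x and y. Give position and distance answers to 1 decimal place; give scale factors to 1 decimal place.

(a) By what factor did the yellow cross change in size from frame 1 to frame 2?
1.5×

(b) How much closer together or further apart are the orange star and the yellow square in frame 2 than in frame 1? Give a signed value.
+0.6

Distance in frame 1: 12.8. Distance in frame 2: 13.4.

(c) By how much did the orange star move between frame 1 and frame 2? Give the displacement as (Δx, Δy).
(0.2, 1.0)

The orange star was at (3.9, 11.0) in frame 1 and (4.1, 12.0) in frame 2.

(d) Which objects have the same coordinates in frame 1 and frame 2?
the purple pentagon, the yellow square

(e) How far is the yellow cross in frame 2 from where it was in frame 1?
0.9

The yellow cross moved from (1.9, 1.3) to (1.1, 1.6), a distance of √(0.8² + 0.3²) ≈ 0.9.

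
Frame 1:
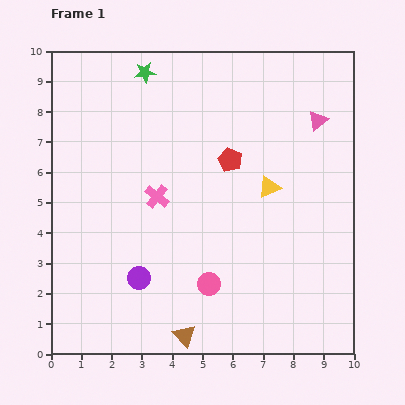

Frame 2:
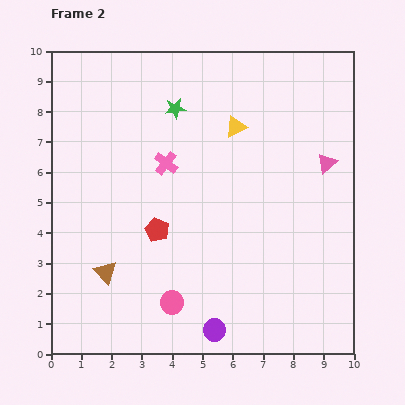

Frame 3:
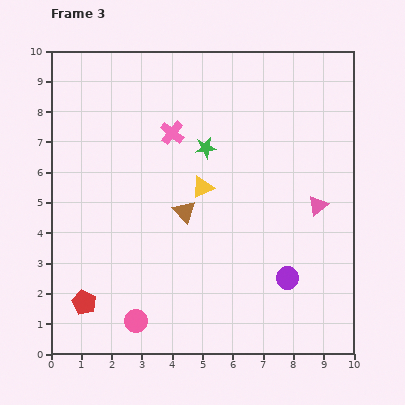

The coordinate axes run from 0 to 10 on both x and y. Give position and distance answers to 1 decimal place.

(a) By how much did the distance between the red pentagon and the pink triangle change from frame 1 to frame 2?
+2.8

Distance in frame 1: 3.2. Distance in frame 2: 6.0.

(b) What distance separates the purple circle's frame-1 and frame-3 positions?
4.9

The purple circle moved from (2.9, 2.5) to (7.8, 2.5), a distance of √(4.9² + 0.0²) ≈ 4.9.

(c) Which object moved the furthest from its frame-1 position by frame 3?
the red pentagon

(moved 6.7; next 4.9)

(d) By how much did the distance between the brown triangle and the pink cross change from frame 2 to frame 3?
-1.5

Distance in frame 2: 4.1. Distance in frame 3: 2.6.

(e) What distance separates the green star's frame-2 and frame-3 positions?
1.6

The green star moved from (4.1, 8.1) to (5.1, 6.8), a distance of √(1.0² + 1.3²) ≈ 1.6.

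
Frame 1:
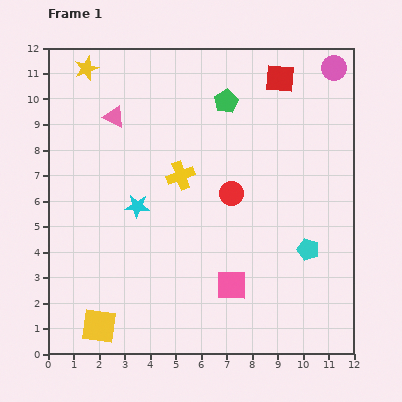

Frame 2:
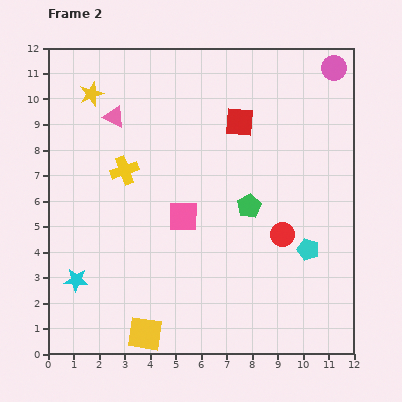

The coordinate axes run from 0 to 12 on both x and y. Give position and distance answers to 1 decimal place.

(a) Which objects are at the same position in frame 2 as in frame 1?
the pink circle, the pink triangle, the cyan pentagon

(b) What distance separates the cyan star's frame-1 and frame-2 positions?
3.8

The cyan star moved from (3.5, 5.8) to (1.1, 2.9), a distance of √(2.4² + 2.9²) ≈ 3.8.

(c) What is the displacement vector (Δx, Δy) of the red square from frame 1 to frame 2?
(-1.6, -1.7)

The red square was at (9.1, 10.8) in frame 1 and (7.5, 9.1) in frame 2.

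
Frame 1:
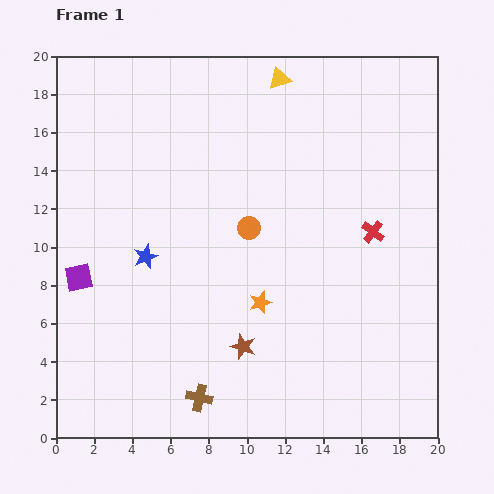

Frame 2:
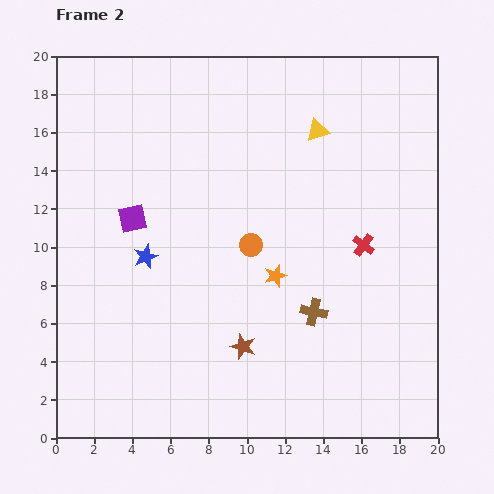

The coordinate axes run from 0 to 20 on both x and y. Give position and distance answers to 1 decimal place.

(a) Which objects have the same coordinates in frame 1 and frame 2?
the brown star, the blue star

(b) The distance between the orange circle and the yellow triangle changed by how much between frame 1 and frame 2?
-1.1

Distance in frame 1: 8.0. Distance in frame 2: 6.9.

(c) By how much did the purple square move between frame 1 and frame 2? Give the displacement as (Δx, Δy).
(2.8, 3.1)

The purple square was at (1.2, 8.4) in frame 1 and (4.0, 11.5) in frame 2.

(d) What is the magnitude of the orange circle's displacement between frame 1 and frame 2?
0.9

The orange circle moved from (10.1, 11.0) to (10.2, 10.1), a distance of √(0.1² + 0.9²) ≈ 0.9.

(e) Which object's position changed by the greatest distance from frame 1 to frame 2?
the brown cross

(moved 7.5; next 4.2)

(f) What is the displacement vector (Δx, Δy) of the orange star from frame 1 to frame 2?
(0.8, 1.4)

The orange star was at (10.7, 7.1) in frame 1 and (11.5, 8.5) in frame 2.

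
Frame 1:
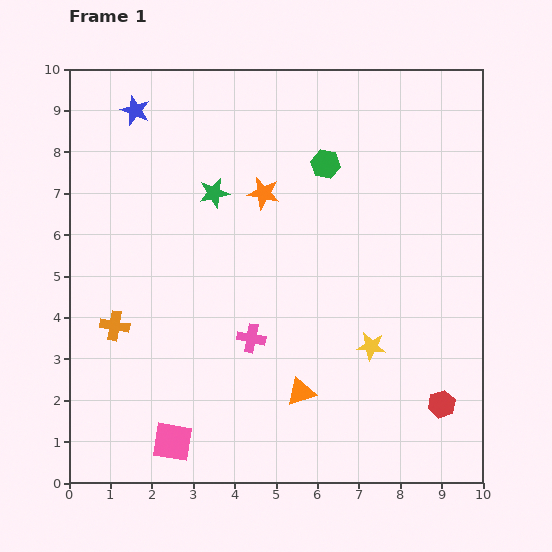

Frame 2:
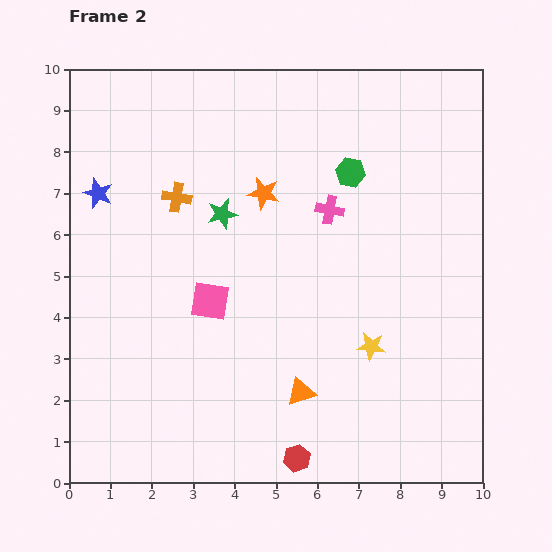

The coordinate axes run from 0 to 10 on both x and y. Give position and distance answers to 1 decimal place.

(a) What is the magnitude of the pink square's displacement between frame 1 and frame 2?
3.5

The pink square moved from (2.5, 1.0) to (3.4, 4.4), a distance of √(0.9² + 3.4²) ≈ 3.5.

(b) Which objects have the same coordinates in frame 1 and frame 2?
the yellow star, the orange star, the orange triangle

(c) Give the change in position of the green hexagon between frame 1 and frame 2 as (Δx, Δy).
(0.6, -0.2)

The green hexagon was at (6.2, 7.7) in frame 1 and (6.8, 7.5) in frame 2.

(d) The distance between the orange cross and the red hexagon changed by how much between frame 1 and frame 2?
-1.2

Distance in frame 1: 8.1. Distance in frame 2: 6.9.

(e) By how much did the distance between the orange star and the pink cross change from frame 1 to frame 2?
-1.9

Distance in frame 1: 3.5. Distance in frame 2: 1.6.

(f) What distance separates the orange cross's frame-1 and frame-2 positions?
3.4

The orange cross moved from (1.1, 3.8) to (2.6, 6.9), a distance of √(1.5² + 3.1²) ≈ 3.4.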